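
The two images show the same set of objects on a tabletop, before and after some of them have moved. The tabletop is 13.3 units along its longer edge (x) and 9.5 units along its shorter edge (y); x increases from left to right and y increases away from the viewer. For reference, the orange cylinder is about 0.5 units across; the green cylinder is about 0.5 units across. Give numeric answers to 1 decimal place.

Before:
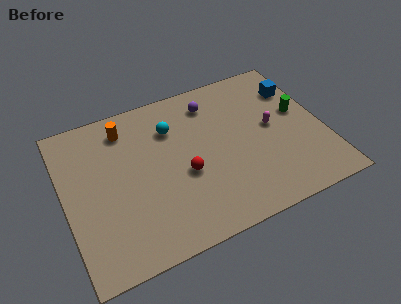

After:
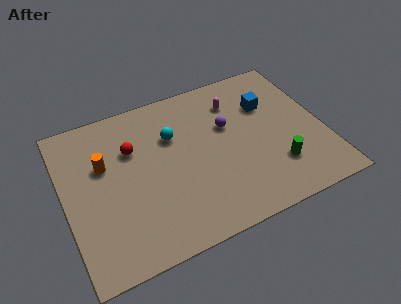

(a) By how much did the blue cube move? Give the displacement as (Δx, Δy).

(-1.6, -0.5)

From the two frames, the blue cube sits at roughly (12.3, 7.0) before and (10.7, 6.5) after.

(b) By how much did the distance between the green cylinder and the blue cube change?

+2.4

They were about 1.6 units apart before and 4.0 after — 2.4 units further apart.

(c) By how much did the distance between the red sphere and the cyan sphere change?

-0.9

Before: roughly 3.0 units apart; after: 2.1. That's 0.9 units closer together.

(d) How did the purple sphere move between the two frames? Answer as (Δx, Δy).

(0.6, -1.8)

From the two frames, the purple sphere sits at roughly (7.9, 7.7) before and (8.5, 5.9) after.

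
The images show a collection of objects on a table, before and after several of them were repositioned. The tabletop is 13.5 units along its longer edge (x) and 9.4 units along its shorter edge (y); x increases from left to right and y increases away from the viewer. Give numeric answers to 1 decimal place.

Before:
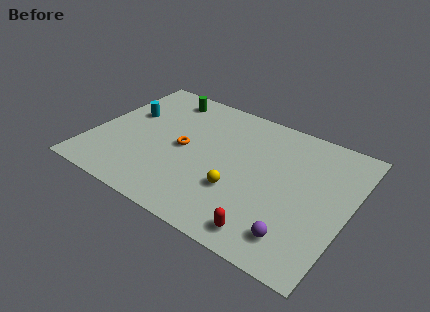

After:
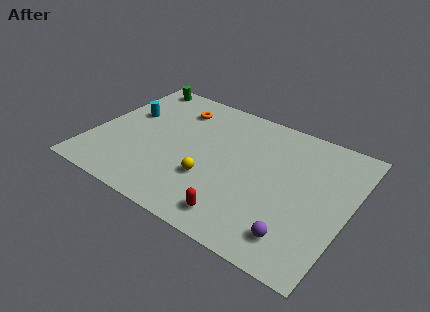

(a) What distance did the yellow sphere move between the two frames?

1.5

The yellow sphere was near (8.0, 3.1) before and (6.5, 3.1) after, so it travelled √(1.5² + 0.0²) ≈ 1.5 units.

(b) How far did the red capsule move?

1.6

The red capsule was near (9.9, 1.2) before and (8.3, 1.4) after, so it travelled √(1.6² + 0.2²) ≈ 1.6 units.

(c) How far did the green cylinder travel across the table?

1.8

The green cylinder was near (3.1, 8.0) before and (1.4, 8.5) after, so it travelled √(1.7² + 0.5²) ≈ 1.8 units.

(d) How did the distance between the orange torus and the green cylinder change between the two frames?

-1.1

They were about 3.8 units apart before and 2.7 after — 1.1 units closer together.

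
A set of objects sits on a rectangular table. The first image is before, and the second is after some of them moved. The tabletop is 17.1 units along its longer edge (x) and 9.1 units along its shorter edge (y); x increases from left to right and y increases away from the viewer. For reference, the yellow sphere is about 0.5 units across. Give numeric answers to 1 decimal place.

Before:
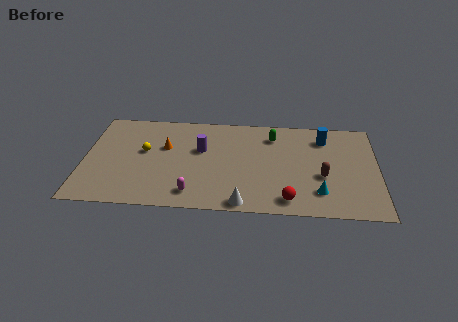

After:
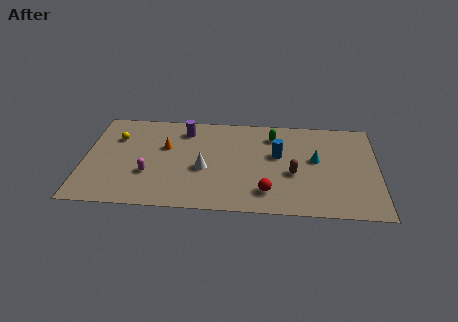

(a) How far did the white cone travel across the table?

3.8

The white cone was near (9.3, 0.8) before and (7.0, 3.8) after, so it travelled √(2.3² + 3.0²) ≈ 3.8 units.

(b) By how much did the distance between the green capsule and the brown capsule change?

-0.9

Before: roughly 4.6 units apart; after: 3.7. That's 0.9 units closer together.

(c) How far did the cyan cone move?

3.0

The cyan cone was near (13.7, 2.1) before and (13.5, 5.1) after, so it travelled √(0.2² + 3.0²) ≈ 3.0 units.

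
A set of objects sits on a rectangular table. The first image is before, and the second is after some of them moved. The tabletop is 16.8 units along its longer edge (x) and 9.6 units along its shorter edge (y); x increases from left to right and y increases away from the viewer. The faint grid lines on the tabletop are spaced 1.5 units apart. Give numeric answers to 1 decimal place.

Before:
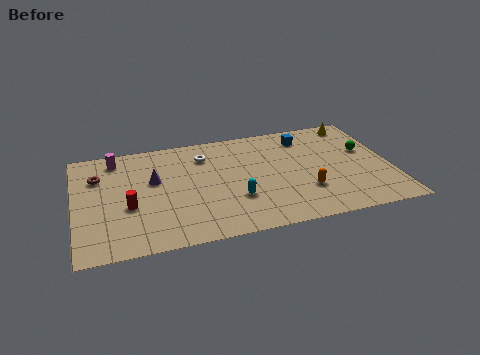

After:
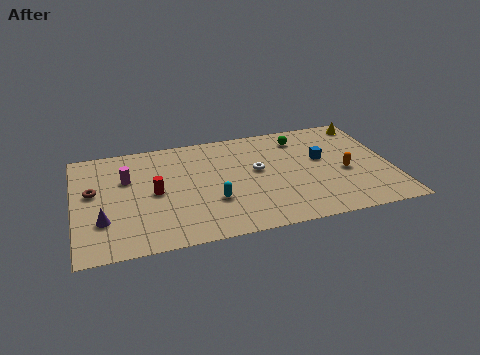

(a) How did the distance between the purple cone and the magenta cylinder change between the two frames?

+0.6

Before: roughly 3.1 units apart; after: 3.7. That's 0.6 units further apart.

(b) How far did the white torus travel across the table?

3.4

From (7.0, 7.4) to (9.7, 5.4), the white torus covered √(2.7² + 2.0²) ≈ 3.4 units.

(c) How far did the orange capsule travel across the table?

2.5

The orange capsule moved from about (12.1, 2.9) to (14.3, 4.1), a distance of √(2.2² + 1.2²) ≈ 2.5.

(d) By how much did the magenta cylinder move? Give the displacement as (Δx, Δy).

(0.5, -1.9)

The magenta cylinder was at about (2.3, 8.2) and moved to about (2.8, 6.3).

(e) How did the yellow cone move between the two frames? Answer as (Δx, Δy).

(0.6, -0.1)

The yellow cone started near (15.3, 8.5) and ended near (15.9, 8.4).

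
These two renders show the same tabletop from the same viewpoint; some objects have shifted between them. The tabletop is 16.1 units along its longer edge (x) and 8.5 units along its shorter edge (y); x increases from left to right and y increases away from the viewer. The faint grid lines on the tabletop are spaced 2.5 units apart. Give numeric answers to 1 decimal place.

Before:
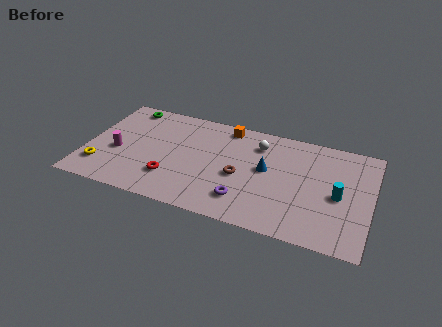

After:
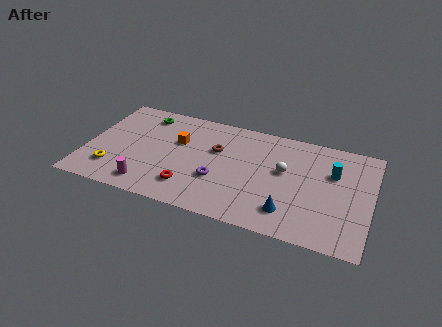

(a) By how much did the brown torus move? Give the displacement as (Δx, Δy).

(-1.5, 1.7)

The brown torus was at about (8.8, 3.7) and moved to about (7.3, 5.4).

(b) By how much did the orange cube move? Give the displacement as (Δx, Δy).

(-2.6, -2.1)

From the two frames, the orange cube sits at roughly (7.7, 7.5) before and (5.1, 5.4) after.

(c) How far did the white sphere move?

2.3

The white sphere moved from about (9.6, 6.6) to (11.2, 4.9), a distance of √(1.6² + 1.7²) ≈ 2.3.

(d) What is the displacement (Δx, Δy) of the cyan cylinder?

(-0.4, 1.7)

The cyan cylinder was at about (14.3, 3.9) and moved to about (13.9, 5.6).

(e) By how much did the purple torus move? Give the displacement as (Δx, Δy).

(-1.6, 1.1)

From the two frames, the purple torus sits at roughly (9.2, 1.9) before and (7.6, 3.0) after.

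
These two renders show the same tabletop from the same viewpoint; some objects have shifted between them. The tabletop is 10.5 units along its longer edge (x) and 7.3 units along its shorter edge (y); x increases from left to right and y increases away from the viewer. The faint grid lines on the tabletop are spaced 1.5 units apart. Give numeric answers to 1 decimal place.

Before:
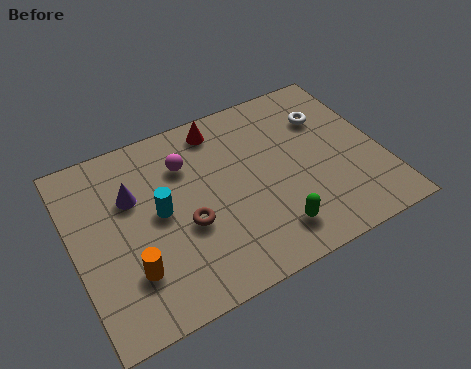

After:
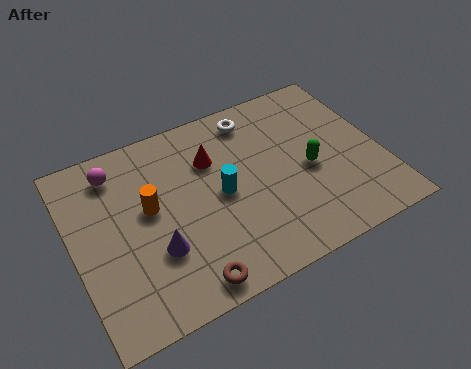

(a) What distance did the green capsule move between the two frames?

2.5

The green capsule moved from about (6.4, 1.4) to (8.0, 3.3), a distance of √(1.6² + 1.9²) ≈ 2.5.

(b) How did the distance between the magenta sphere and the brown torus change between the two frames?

+3.1

Before: roughly 2.4 units apart; after: 5.5. That's 3.1 units further apart.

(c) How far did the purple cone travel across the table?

2.5

From (2.1, 4.8) to (2.6, 2.4), the purple cone covered √(0.5² + 2.4²) ≈ 2.5 units.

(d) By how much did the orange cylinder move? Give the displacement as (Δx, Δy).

(0.9, 2.1)

The orange cylinder started near (1.7, 2.0) and ended near (2.6, 4.1).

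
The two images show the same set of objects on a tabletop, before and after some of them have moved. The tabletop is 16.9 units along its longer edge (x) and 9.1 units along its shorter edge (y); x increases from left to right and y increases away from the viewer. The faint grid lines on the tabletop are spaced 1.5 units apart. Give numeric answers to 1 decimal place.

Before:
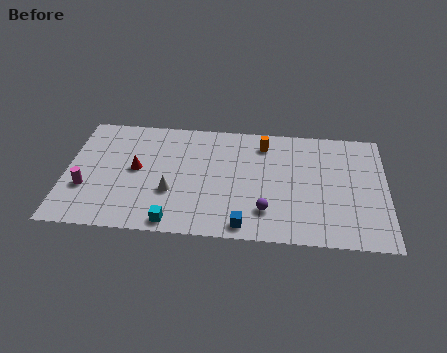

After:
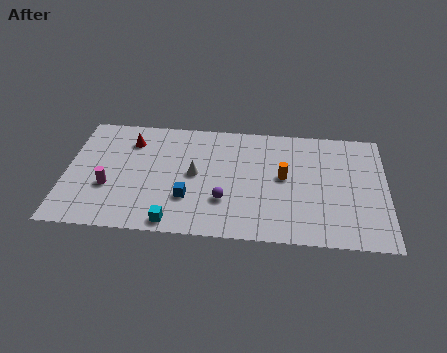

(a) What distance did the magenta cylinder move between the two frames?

1.2

The magenta cylinder was near (1.1, 3.1) before and (2.3, 3.3) after, so it travelled √(1.2² + 0.2²) ≈ 1.2 units.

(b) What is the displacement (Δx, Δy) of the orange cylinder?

(1.1, -2.5)

The orange cylinder was at about (10.4, 7.4) and moved to about (11.5, 4.9).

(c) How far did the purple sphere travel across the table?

2.3

The purple sphere was near (10.6, 2.2) before and (8.4, 2.8) after, so it travelled √(2.2² + 0.6²) ≈ 2.3 units.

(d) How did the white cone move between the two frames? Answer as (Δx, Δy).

(1.2, 1.5)

The white cone started near (5.6, 3.2) and ended near (6.8, 4.7).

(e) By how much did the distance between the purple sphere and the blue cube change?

+0.3

They were about 1.6 units apart before and 1.9 after — 0.3 units further apart.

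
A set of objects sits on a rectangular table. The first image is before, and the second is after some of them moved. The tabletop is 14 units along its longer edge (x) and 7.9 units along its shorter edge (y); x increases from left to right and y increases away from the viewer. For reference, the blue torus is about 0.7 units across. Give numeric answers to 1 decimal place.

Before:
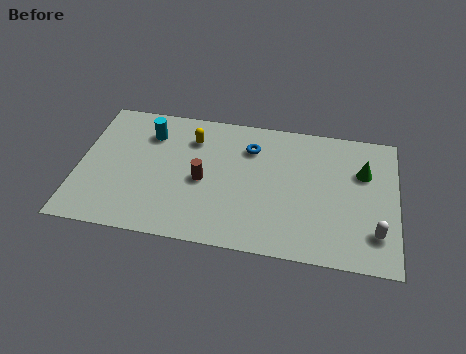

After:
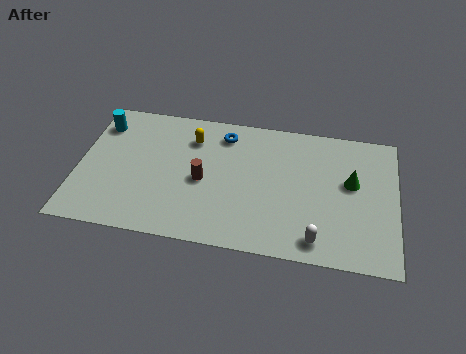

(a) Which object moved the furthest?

the white capsule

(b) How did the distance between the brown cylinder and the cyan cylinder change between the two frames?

+1.9

Before: roughly 3.5 units apart; after: 5.4. That's 1.9 units further apart.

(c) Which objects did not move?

the brown cylinder and the yellow capsule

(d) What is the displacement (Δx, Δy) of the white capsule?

(-2.5, -0.8)

The white capsule started near (13.1, 1.9) and ended near (10.6, 1.1).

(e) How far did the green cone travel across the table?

0.9

The green cone was near (12.5, 5.3) before and (12.0, 4.6) after, so it travelled √(0.5² + 0.7²) ≈ 0.9 units.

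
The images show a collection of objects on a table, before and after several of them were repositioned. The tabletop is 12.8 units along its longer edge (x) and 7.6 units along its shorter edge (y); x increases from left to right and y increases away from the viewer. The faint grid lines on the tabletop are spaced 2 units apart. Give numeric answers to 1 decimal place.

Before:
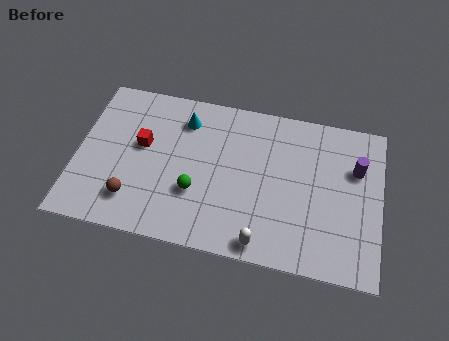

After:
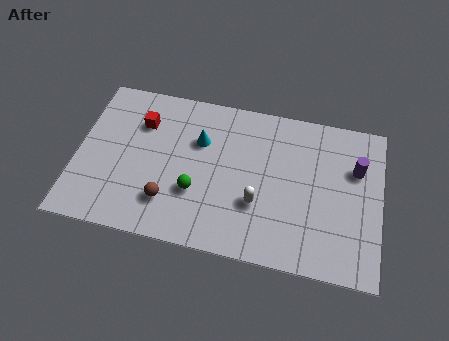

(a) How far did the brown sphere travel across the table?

1.5

From (2.5, 1.7) to (4.0, 1.9), the brown sphere covered √(1.5² + 0.2²) ≈ 1.5 units.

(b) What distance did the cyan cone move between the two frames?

1.1

From (4.4, 6.0) to (5.1, 5.1), the cyan cone covered √(0.7² + 0.9²) ≈ 1.1 units.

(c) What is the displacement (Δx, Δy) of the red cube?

(-0.1, 1.1)

The red cube was at about (2.7, 4.4) and moved to about (2.6, 5.5).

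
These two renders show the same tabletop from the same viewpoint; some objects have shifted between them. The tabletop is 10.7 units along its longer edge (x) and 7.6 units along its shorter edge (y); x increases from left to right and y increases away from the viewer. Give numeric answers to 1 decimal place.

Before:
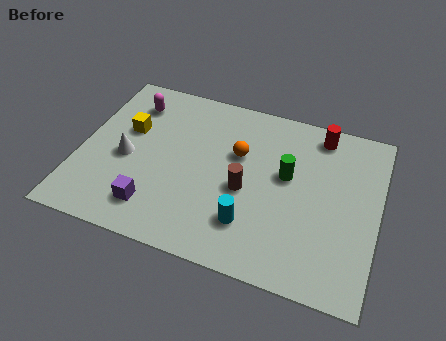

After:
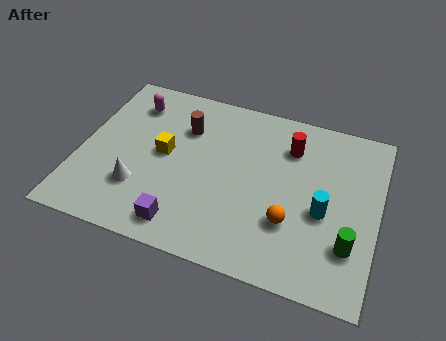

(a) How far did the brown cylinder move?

3.2

The brown cylinder was near (6.0, 3.3) before and (3.6, 5.4) after, so it travelled √(2.4² + 2.1²) ≈ 3.2 units.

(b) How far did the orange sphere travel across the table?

3.2

The orange sphere moved from about (5.6, 4.8) to (7.7, 2.4), a distance of √(2.1² + 2.4²) ≈ 3.2.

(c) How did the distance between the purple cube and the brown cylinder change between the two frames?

+0.7

They were about 3.6 units apart before and 4.3 after — 0.7 units further apart.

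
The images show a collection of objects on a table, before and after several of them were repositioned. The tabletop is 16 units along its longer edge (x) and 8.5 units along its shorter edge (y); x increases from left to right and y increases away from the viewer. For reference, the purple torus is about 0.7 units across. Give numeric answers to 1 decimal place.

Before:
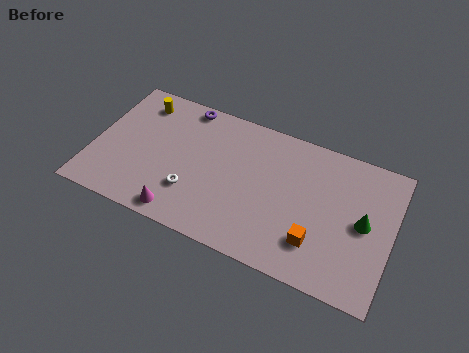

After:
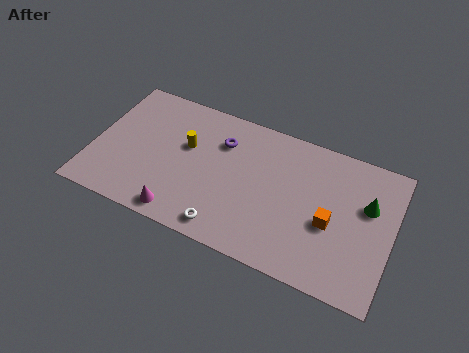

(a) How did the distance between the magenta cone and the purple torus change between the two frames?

-1.3

The distance was about 6.7 in the first image and 5.4 in the second, so they moved 1.3 units closer together.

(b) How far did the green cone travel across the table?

1.1

From (14.5, 4.3) to (14.6, 5.4), the green cone covered √(0.1² + 1.1²) ≈ 1.1 units.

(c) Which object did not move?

the magenta cone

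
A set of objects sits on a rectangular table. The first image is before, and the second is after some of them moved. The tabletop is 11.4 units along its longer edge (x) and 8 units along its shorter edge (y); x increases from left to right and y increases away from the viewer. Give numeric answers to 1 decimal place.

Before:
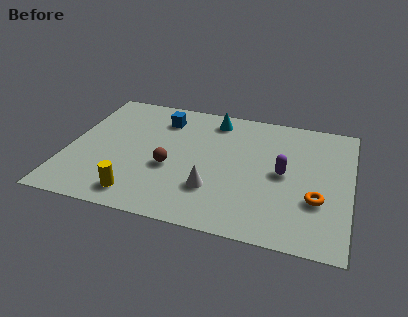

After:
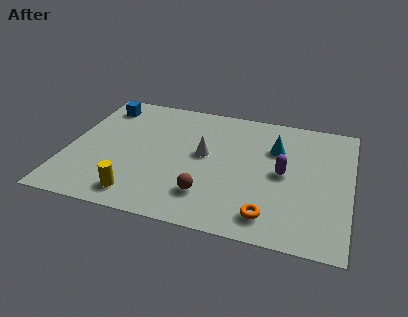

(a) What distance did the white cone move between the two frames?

2.2

The white cone moved from about (6.0, 2.3) to (5.5, 4.4), a distance of √(0.5² + 2.1²) ≈ 2.2.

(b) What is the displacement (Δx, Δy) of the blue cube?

(-2.5, 0.3)

From the two frames, the blue cube sits at roughly (3.6, 6.3) before and (1.1, 6.6) after.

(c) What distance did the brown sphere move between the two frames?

2.1

From (4.2, 3.2) to (5.8, 1.9), the brown sphere covered √(1.6² + 1.3²) ≈ 2.1 units.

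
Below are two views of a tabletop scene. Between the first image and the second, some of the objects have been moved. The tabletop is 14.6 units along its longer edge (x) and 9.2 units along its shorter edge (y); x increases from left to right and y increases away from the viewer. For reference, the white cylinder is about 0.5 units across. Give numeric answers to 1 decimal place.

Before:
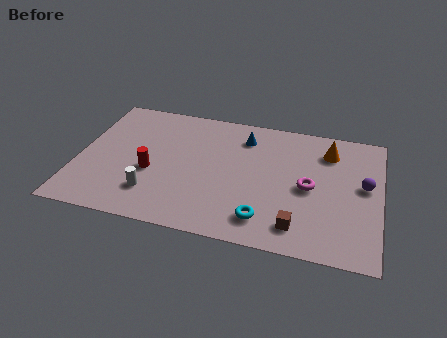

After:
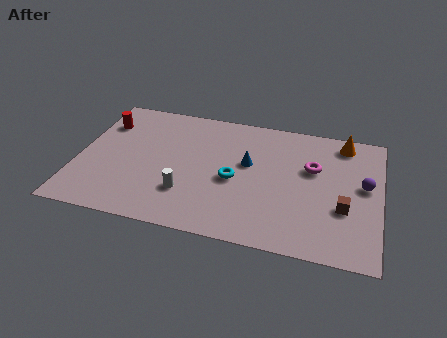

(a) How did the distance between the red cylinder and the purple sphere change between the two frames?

+2.6

The distance was about 10.3 in the first image and 12.9 in the second, so they moved 2.6 units further apart.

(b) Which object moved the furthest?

the red cylinder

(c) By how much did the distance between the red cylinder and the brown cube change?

+4.9

Before: roughly 7.5 units apart; after: 12.4. That's 4.9 units further apart.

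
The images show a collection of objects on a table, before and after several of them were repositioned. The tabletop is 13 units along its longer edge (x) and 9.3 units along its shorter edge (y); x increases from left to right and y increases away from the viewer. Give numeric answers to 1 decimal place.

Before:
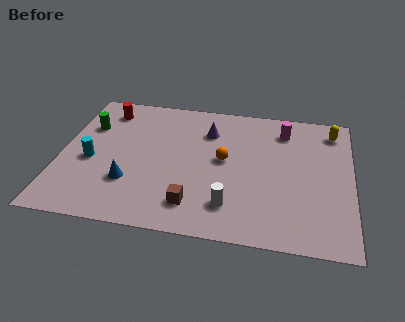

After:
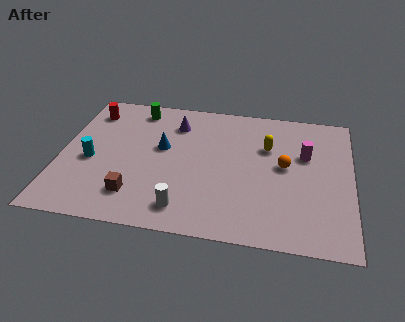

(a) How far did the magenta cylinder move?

1.9

The magenta cylinder was near (9.9, 7.5) before and (10.9, 5.9) after, so it travelled √(1.0² + 1.6²) ≈ 1.9 units.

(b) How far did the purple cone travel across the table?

1.5

The purple cone was near (6.5, 6.9) before and (5.0, 7.2) after, so it travelled √(1.5² + 0.3²) ≈ 1.5 units.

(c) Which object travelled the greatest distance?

the yellow capsule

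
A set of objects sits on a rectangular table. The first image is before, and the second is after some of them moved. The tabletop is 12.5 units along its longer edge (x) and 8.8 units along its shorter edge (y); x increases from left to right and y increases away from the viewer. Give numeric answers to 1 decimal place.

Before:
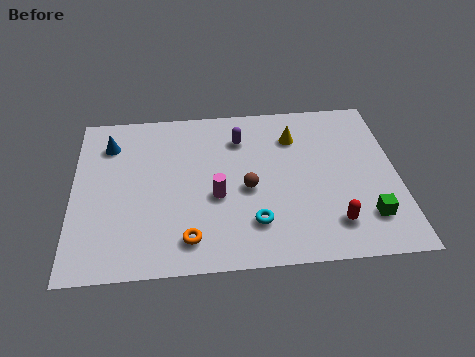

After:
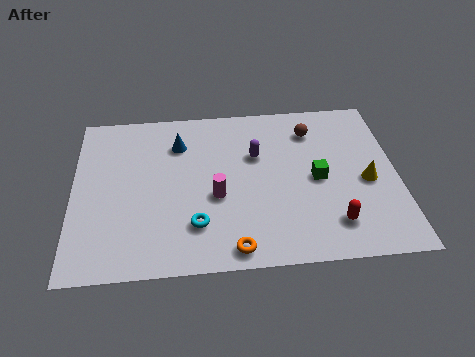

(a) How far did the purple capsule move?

1.2

The purple capsule moved from about (6.5, 6.7) to (7.1, 5.7), a distance of √(0.6² + 1.0²) ≈ 1.2.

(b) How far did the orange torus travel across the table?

1.8

The orange torus moved from about (4.4, 1.5) to (6.1, 0.9), a distance of √(1.7² + 0.6²) ≈ 1.8.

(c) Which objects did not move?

the red capsule and the magenta cylinder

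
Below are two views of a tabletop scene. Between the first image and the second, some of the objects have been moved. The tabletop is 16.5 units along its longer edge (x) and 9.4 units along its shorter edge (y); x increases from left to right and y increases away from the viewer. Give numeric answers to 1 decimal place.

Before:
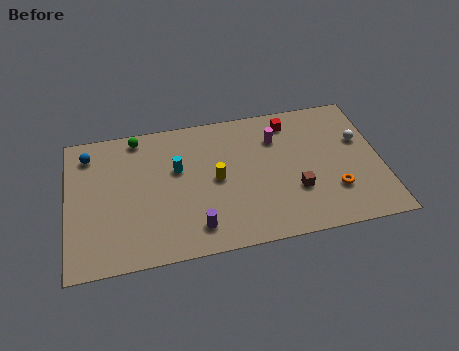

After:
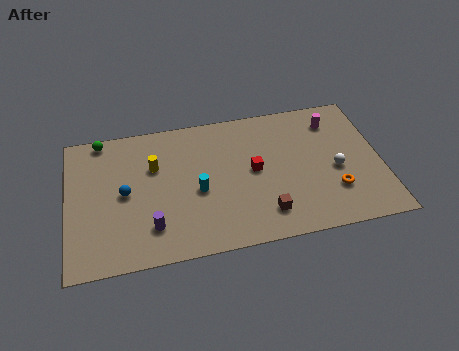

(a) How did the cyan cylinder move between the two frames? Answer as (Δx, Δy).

(1.0, -1.7)

The cyan cylinder was at about (5.8, 5.8) and moved to about (6.8, 4.1).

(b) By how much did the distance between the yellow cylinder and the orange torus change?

+3.5

Before: roughly 6.4 units apart; after: 9.9. That's 3.5 units further apart.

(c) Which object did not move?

the orange torus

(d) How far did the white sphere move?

2.3

From (15.5, 5.9) to (14.1, 4.1), the white sphere covered √(1.4² + 1.8²) ≈ 2.3 units.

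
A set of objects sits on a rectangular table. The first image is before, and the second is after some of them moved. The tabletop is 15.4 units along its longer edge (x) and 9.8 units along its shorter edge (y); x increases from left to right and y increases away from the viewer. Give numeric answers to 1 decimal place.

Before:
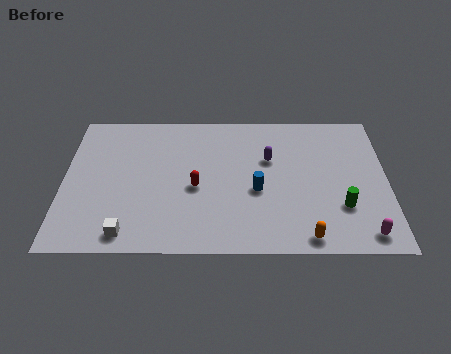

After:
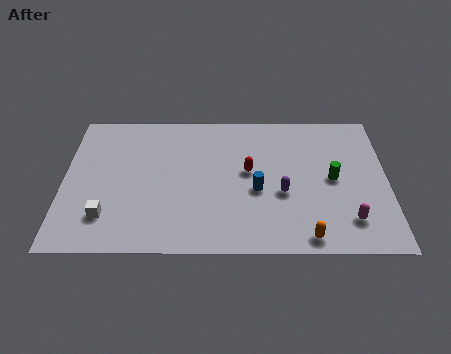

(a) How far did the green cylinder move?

1.9

The green cylinder was near (13.2, 3.0) before and (12.8, 4.9) after, so it travelled √(0.4² + 1.9²) ≈ 1.9 units.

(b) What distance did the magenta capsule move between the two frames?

1.1

The magenta capsule was near (14.2, 1.2) before and (13.5, 2.1) after, so it travelled √(0.7² + 0.9²) ≈ 1.1 units.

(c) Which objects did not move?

the orange capsule and the blue cylinder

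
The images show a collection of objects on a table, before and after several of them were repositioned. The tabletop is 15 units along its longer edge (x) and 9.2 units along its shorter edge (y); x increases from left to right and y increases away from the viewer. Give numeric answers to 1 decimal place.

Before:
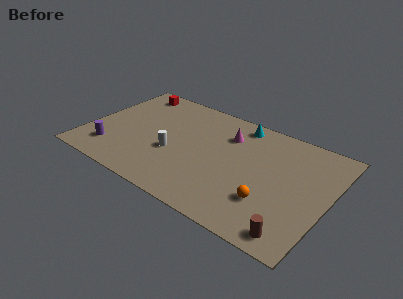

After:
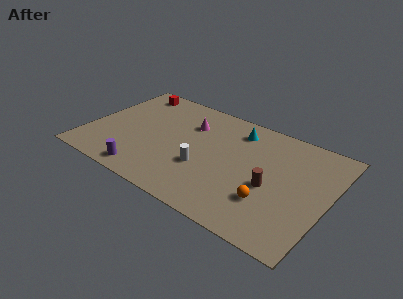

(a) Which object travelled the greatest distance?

the brown cylinder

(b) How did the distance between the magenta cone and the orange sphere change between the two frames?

+1.6

The distance was about 5.3 in the first image and 6.9 in the second, so they moved 1.6 units further apart.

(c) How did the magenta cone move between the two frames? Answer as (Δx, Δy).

(-2.4, -0.2)

From the two frames, the magenta cone sits at roughly (8.4, 6.8) before and (6.0, 6.6) after.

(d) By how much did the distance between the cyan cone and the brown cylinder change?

-3.9

The distance was about 8.4 in the first image and 4.5 in the second, so they moved 3.9 units closer together.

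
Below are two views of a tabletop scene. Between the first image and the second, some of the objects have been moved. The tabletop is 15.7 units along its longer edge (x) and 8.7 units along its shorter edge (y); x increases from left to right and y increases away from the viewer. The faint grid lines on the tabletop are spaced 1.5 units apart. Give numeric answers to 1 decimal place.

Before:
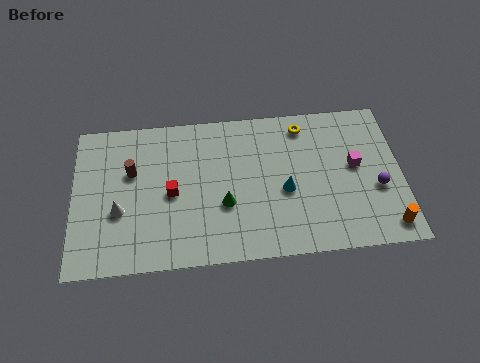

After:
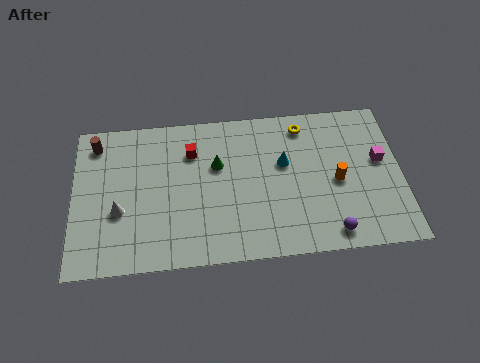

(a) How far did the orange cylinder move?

3.6

The orange cylinder was near (14.9, 1.2) before and (12.6, 4.0) after, so it travelled √(2.3² + 2.8²) ≈ 3.6 units.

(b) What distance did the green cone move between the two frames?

2.3

The green cone moved from about (7.2, 3.2) to (6.9, 5.5), a distance of √(0.3² + 2.3²) ≈ 2.3.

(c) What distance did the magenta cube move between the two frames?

1.2

From (13.5, 4.8) to (14.7, 5.0), the magenta cube covered √(1.2² + 0.2²) ≈ 1.2 units.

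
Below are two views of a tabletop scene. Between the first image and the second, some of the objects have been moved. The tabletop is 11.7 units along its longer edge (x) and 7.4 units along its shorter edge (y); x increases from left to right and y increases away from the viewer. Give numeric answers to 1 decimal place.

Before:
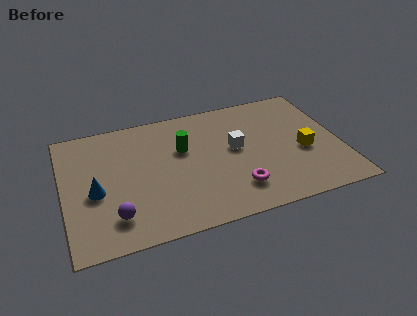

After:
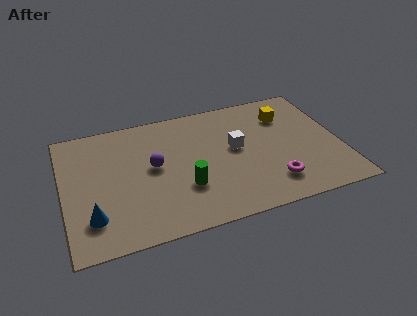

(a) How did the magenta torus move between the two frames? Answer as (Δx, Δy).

(1.5, -0.1)

The magenta torus started near (7.1, 1.7) and ended near (8.6, 1.6).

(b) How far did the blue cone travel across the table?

1.4

The blue cone was near (1.3, 3.2) before and (1.1, 1.8) after, so it travelled √(0.2² + 1.4²) ≈ 1.4 units.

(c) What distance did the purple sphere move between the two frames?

3.0

The purple sphere moved from about (2.0, 1.6) to (3.8, 4.0), a distance of √(1.8² + 2.4²) ≈ 3.0.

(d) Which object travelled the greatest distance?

the purple sphere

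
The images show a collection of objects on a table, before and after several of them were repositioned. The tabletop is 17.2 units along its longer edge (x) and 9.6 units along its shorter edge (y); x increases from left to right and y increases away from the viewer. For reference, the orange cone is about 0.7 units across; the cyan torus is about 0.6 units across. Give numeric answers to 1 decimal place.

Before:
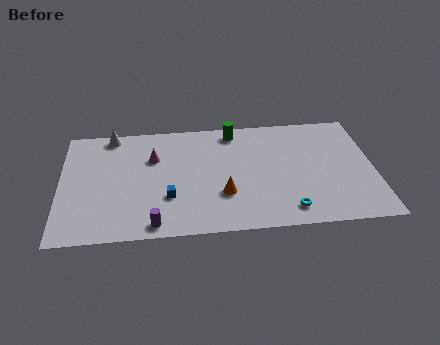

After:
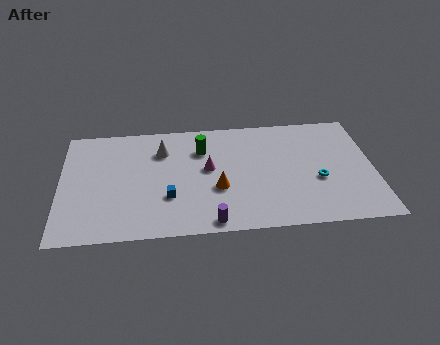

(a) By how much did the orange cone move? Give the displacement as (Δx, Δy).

(-0.3, 0.5)

The orange cone started near (8.9, 3.1) and ended near (8.6, 3.6).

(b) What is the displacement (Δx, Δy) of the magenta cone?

(3.0, -1.2)

The magenta cone was at about (5.1, 6.5) and moved to about (8.1, 5.3).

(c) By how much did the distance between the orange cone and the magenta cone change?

-3.3

They were about 5.1 units apart before and 1.8 after — 3.3 units closer together.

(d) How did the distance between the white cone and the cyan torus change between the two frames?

-2.9

Before: roughly 12.0 units apart; after: 9.1. That's 2.9 units closer together.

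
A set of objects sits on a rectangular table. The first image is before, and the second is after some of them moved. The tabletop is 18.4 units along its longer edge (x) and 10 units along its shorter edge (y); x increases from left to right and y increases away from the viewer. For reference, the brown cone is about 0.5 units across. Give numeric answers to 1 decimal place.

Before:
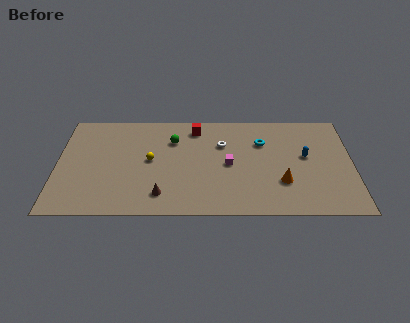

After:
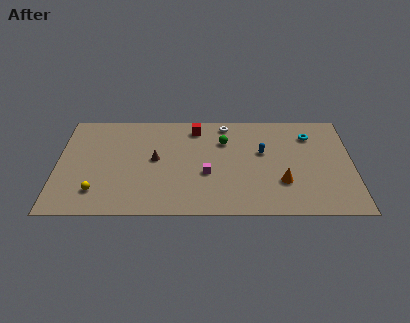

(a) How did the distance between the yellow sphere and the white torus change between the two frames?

+5.6

They were about 4.8 units apart before and 10.4 after — 5.6 units further apart.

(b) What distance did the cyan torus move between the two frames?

3.1

The cyan torus was near (12.8, 7.0) before and (15.8, 7.7) after, so it travelled √(3.0² + 0.7²) ≈ 3.1 units.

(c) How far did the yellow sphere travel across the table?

4.5

From (5.8, 5.2) to (2.5, 2.2), the yellow sphere covered √(3.3² + 3.0²) ≈ 4.5 units.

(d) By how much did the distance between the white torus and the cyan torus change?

+2.9

Before: roughly 2.5 units apart; after: 5.4. That's 2.9 units further apart.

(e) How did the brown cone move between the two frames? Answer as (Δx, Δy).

(-0.4, 3.4)

The brown cone was at about (6.5, 1.9) and moved to about (6.1, 5.3).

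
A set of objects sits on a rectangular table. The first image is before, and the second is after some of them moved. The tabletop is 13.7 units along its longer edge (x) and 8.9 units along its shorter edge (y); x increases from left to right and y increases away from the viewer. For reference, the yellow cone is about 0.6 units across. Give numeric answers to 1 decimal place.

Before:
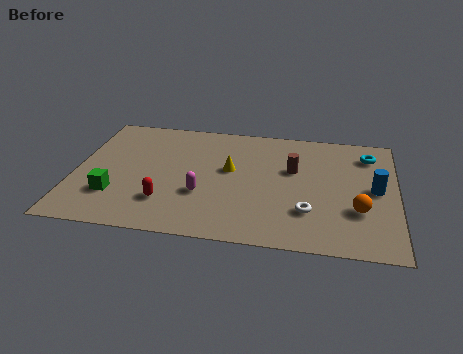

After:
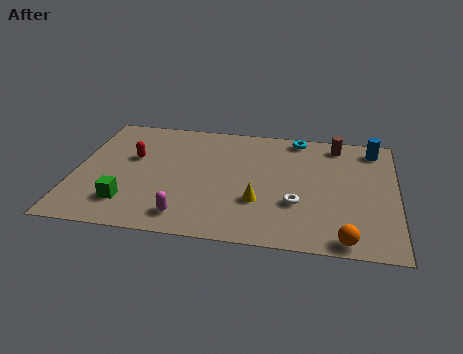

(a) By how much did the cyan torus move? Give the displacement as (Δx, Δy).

(-3.1, 0.9)

The cyan torus started near (12.5, 7.1) and ended near (9.4, 8.0).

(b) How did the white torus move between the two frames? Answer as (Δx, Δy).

(-0.5, 0.5)

The white torus was at about (10.0, 2.5) and moved to about (9.5, 3.0).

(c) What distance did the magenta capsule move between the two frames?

1.8

The magenta capsule moved from about (5.5, 3.1) to (4.9, 1.4), a distance of √(0.6² + 1.7²) ≈ 1.8.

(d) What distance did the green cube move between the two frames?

0.8

The green cube moved from about (1.8, 2.5) to (2.4, 2.0), a distance of √(0.6² + 0.5²) ≈ 0.8.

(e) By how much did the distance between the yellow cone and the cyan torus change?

-0.9

The distance was about 6.2 in the first image and 5.3 in the second, so they moved 0.9 units closer together.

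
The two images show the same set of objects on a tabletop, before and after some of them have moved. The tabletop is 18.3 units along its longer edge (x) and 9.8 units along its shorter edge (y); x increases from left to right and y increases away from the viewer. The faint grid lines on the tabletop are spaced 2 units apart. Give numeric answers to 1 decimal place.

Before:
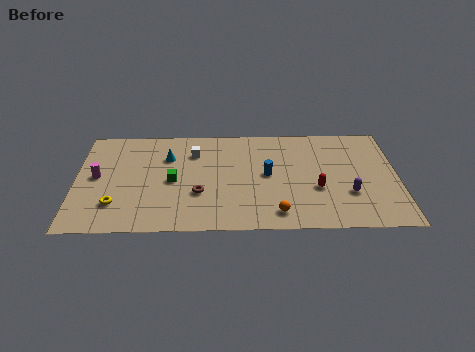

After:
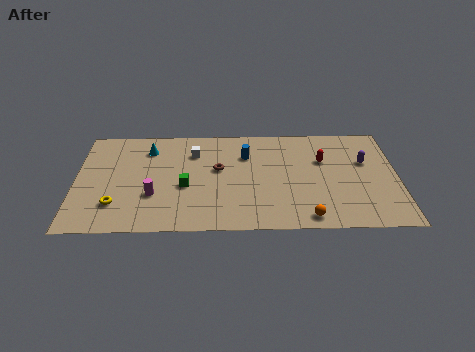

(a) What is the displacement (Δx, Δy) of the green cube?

(0.7, -0.5)

The green cube started near (5.5, 4.6) and ended near (6.2, 4.1).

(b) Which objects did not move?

the white cube and the yellow torus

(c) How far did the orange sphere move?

1.7

The orange sphere was near (11.4, 1.5) before and (13.1, 1.1) after, so it travelled √(1.7² + 0.4²) ≈ 1.7 units.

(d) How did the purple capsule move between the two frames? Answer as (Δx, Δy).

(1.0, 3.0)

The purple capsule started near (15.5, 3.2) and ended near (16.5, 6.2).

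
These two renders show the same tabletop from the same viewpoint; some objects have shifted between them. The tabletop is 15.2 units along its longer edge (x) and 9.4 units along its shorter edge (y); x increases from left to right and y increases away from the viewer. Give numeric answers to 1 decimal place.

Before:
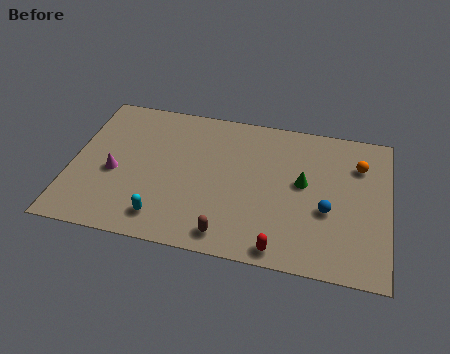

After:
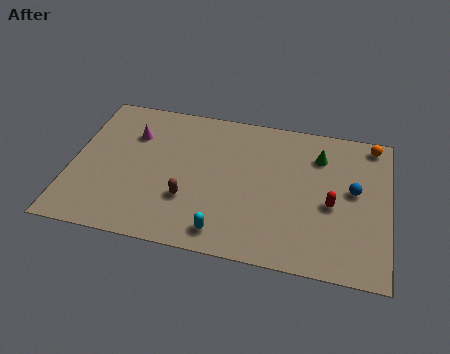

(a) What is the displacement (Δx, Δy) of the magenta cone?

(0.7, 2.7)

The magenta cone started near (2.1, 4.0) and ended near (2.8, 6.7).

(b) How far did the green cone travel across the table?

2.0

The green cone was near (11.1, 5.2) before and (11.8, 7.1) after, so it travelled √(0.7² + 1.9²) ≈ 2.0 units.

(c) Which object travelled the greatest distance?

the red capsule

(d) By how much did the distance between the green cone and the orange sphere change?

-0.3

The distance was about 3.1 in the first image and 2.8 in the second, so they moved 0.3 units closer together.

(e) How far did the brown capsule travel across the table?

2.7

The brown capsule was near (7.7, 1.2) before and (5.7, 3.0) after, so it travelled √(2.0² + 1.8²) ≈ 2.7 units.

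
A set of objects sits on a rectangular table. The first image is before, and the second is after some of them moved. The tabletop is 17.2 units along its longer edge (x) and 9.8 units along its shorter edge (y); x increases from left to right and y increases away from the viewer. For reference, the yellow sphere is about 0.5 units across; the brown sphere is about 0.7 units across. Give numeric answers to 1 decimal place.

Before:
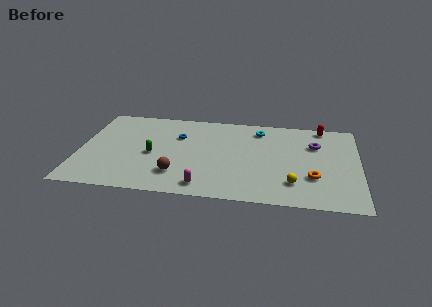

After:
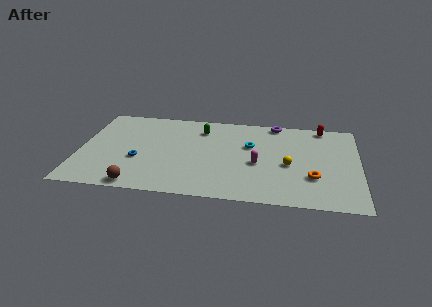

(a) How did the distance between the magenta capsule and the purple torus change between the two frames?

-3.8

Before: roughly 8.7 units apart; after: 4.9. That's 3.8 units closer together.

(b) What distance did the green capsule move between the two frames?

4.4

The green capsule moved from about (4.5, 4.4) to (7.4, 7.7), a distance of √(2.9² + 3.3²) ≈ 4.4.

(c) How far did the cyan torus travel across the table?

2.0

The cyan torus moved from about (11.0, 8.1) to (10.5, 6.2), a distance of √(0.5² + 1.9²) ≈ 2.0.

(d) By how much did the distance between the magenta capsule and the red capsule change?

-4.3

They were about 10.4 units apart before and 6.1 after — 4.3 units closer together.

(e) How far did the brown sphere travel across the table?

2.7

The brown sphere moved from about (6.1, 2.4) to (3.8, 0.9), a distance of √(2.3² + 1.5²) ≈ 2.7.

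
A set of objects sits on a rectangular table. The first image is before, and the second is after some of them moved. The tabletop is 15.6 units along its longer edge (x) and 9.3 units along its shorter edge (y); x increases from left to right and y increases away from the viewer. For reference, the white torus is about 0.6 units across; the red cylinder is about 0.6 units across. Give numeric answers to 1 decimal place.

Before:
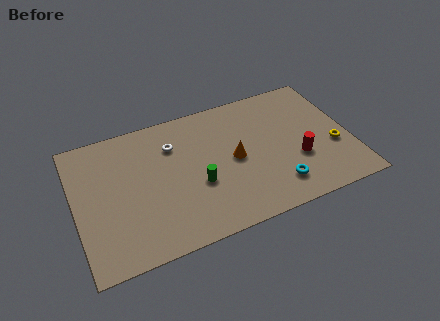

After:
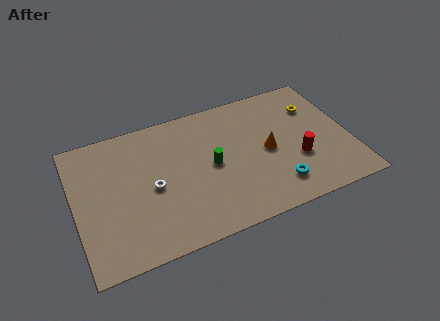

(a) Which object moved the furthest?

the yellow torus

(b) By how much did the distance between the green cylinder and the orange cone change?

+0.8

They were about 2.4 units apart before and 3.2 after — 0.8 units further apart.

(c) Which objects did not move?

the red cylinder and the cyan torus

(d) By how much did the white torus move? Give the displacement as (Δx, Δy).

(-1.4, -2.5)

The white torus started near (5.7, 6.8) and ended near (4.3, 4.3).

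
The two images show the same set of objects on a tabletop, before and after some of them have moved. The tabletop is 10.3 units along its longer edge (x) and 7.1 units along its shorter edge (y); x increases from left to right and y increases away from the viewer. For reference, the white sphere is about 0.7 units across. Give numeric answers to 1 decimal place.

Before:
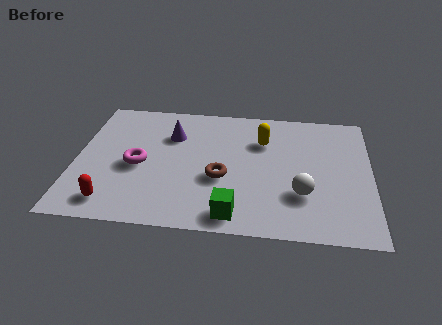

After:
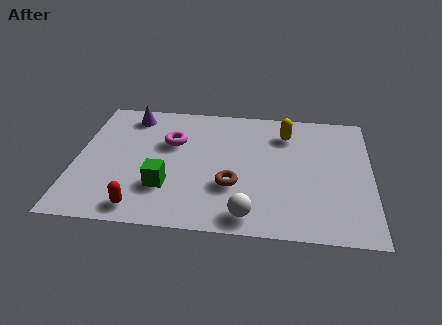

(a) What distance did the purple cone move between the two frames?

1.8

From (3.3, 5.0) to (1.8, 6.0), the purple cone covered √(1.5² + 1.0²) ≈ 1.8 units.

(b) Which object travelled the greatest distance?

the green cube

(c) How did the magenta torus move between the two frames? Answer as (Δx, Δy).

(1.1, 1.4)

The magenta torus started near (2.2, 3.2) and ended near (3.3, 4.6).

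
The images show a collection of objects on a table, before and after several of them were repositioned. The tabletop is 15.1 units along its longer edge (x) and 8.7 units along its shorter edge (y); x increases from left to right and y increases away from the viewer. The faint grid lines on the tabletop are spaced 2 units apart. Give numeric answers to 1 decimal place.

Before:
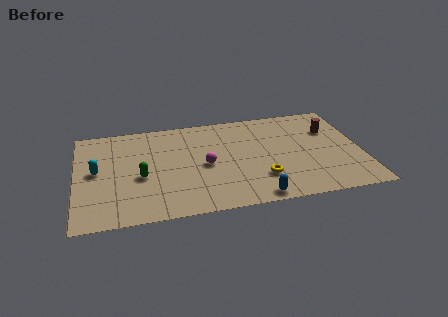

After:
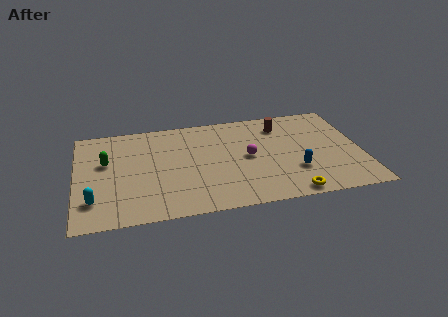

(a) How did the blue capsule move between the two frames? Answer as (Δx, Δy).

(2.2, 1.9)

The blue capsule started near (9.3, 0.8) and ended near (11.5, 2.7).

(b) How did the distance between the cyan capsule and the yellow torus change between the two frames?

+1.4

Before: roughly 8.9 units apart; after: 10.3. That's 1.4 units further apart.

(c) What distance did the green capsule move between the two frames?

2.4

The green capsule was near (3.4, 3.7) before and (1.6, 5.3) after, so it travelled √(1.8² + 1.6²) ≈ 2.4 units.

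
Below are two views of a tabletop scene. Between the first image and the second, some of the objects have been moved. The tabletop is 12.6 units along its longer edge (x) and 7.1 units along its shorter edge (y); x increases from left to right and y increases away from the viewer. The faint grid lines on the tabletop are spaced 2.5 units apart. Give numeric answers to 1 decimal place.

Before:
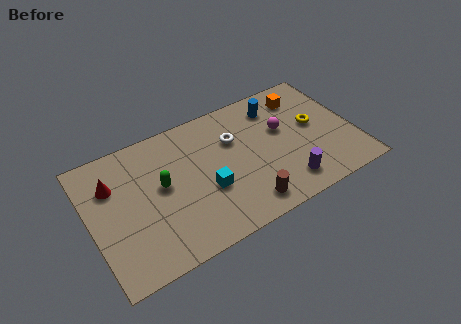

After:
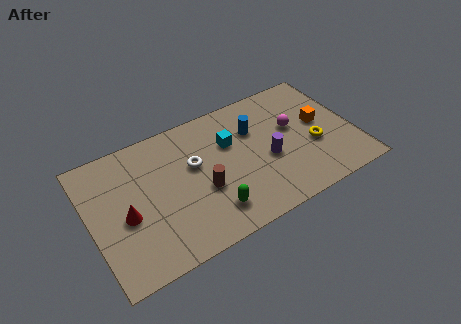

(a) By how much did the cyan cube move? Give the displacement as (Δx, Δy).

(1.4, 2.0)

The cyan cube was at about (5.4, 2.7) and moved to about (6.8, 4.7).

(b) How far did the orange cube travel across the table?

1.9

The orange cube was near (10.5, 5.7) before and (11.1, 3.9) after, so it travelled √(0.6² + 1.8²) ≈ 1.9 units.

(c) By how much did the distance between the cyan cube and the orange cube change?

-1.5

They were about 5.9 units apart before and 4.4 after — 1.5 units closer together.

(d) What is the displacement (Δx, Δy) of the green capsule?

(2.0, -2.4)

From the two frames, the green capsule sits at roughly (3.4, 3.9) before and (5.4, 1.5) after.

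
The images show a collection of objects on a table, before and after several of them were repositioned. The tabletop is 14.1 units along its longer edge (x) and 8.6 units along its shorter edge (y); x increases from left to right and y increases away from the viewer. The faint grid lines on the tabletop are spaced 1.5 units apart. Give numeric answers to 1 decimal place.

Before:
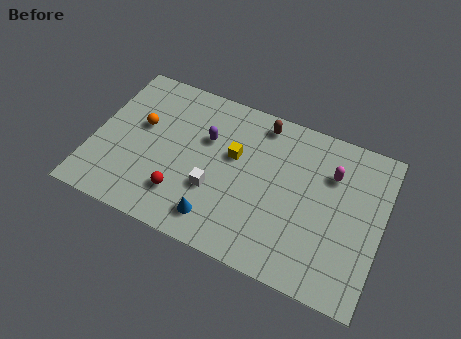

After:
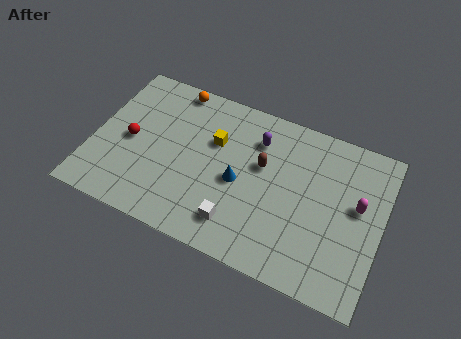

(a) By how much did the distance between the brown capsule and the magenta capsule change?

+0.8

The distance was about 3.9 in the first image and 4.7 in the second, so they moved 0.8 units further apart.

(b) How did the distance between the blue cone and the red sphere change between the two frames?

+3.5

Before: roughly 1.9 units apart; after: 5.4. That's 3.5 units further apart.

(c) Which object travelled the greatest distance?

the red sphere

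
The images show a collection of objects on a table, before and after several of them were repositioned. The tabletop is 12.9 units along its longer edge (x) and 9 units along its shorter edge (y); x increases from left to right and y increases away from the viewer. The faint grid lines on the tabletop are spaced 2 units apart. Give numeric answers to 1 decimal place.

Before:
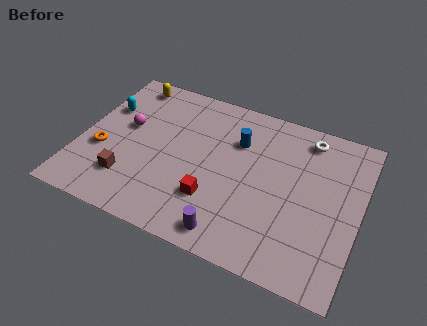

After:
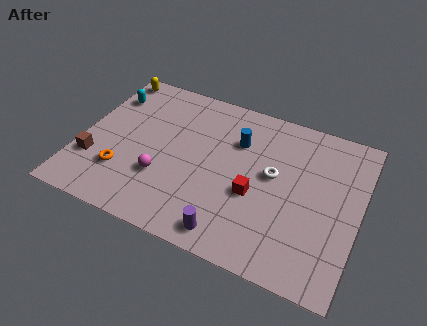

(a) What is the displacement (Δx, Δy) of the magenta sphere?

(2.0, -2.3)

The magenta sphere started near (2.0, 5.2) and ended near (4.0, 2.9).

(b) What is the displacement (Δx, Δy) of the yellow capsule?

(-0.9, 0.2)

The yellow capsule started near (1.7, 7.9) and ended near (0.8, 8.1).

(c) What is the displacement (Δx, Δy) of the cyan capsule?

(0.0, 0.8)

The cyan capsule was at about (0.9, 6.0) and moved to about (0.9, 6.8).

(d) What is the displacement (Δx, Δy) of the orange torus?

(1.1, -0.9)

The orange torus started near (1.1, 3.4) and ended near (2.2, 2.5).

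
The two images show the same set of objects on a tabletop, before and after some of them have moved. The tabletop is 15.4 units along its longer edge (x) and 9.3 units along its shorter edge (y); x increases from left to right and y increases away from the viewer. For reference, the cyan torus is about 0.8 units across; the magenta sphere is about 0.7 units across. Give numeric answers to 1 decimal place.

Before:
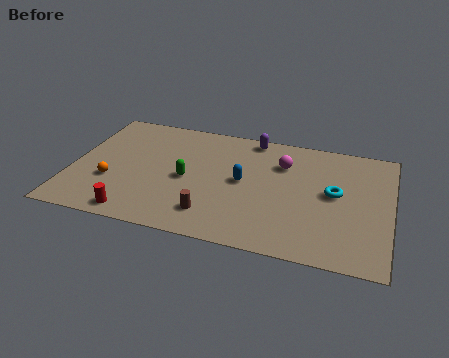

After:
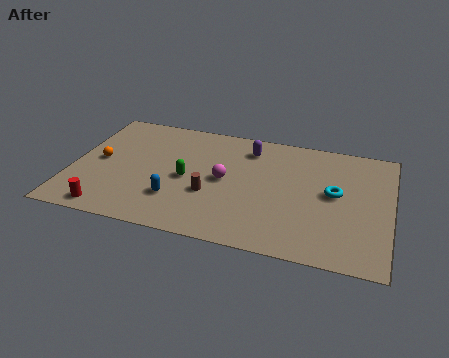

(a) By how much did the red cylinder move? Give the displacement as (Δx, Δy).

(-1.3, 0.0)

From the two frames, the red cylinder sits at roughly (3.4, 1.0) before and (2.1, 1.0) after.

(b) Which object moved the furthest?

the blue capsule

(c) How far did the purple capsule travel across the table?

0.9

The purple capsule was near (8.5, 8.4) before and (8.4, 7.5) after, so it travelled √(0.1² + 0.9²) ≈ 0.9 units.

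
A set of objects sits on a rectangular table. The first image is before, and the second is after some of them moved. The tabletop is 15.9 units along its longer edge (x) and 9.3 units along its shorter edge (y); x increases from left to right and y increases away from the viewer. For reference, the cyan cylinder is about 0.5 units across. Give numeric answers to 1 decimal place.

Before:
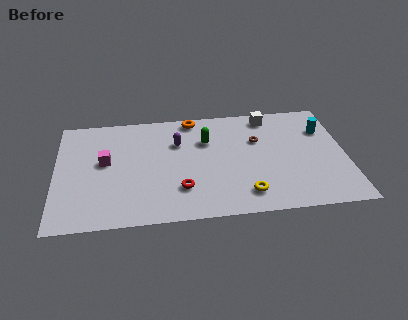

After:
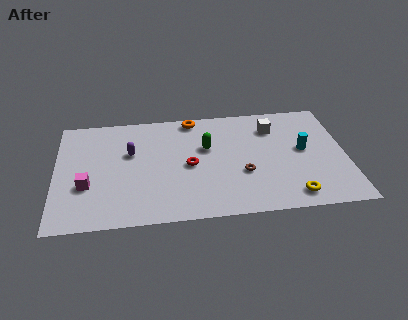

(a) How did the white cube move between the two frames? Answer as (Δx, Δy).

(0.2, -1.0)

The white cube started near (11.8, 8.1) and ended near (12.0, 7.1).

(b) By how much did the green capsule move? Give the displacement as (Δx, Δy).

(0.0, -0.6)

The green capsule started near (8.3, 6.4) and ended near (8.3, 5.8).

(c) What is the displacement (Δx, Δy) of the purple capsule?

(-2.6, -0.6)

From the two frames, the purple capsule sits at roughly (6.7, 6.4) before and (4.1, 5.8) after.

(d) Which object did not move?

the orange torus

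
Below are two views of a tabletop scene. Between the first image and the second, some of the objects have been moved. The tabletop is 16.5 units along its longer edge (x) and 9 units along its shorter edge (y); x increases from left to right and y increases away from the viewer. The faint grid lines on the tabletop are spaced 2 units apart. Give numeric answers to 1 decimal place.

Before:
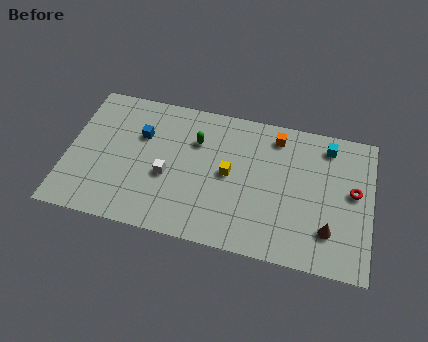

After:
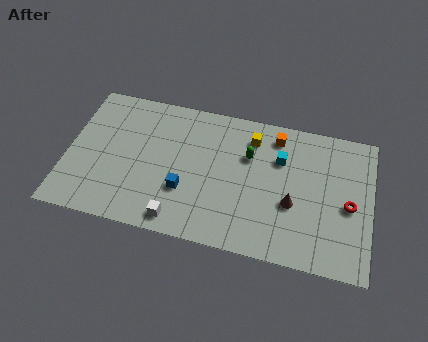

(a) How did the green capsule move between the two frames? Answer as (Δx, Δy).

(2.9, -0.3)

From the two frames, the green capsule sits at roughly (6.9, 6.3) before and (9.8, 6.0) after.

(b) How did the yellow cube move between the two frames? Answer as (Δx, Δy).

(1.1, 2.6)

The yellow cube was at about (8.8, 4.6) and moved to about (9.9, 7.2).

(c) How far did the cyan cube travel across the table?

2.9

The cyan cube moved from about (14.0, 7.6) to (11.5, 6.2), a distance of √(2.5² + 1.4²) ≈ 2.9.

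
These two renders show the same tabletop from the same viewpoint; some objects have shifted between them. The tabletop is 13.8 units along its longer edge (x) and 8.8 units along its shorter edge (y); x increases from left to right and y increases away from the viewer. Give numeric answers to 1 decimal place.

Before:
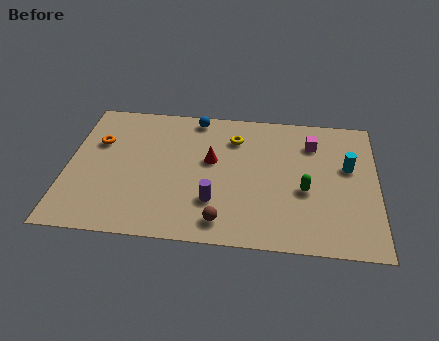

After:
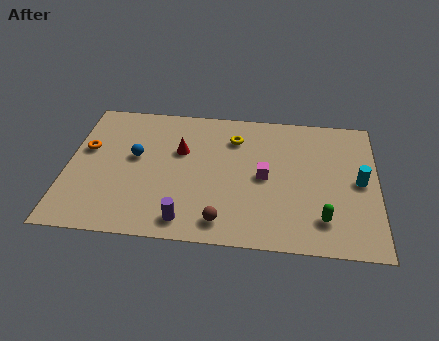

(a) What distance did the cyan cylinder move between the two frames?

1.0

The cyan cylinder was near (12.5, 5.3) before and (13.0, 4.4) after, so it travelled √(0.5² + 0.9²) ≈ 1.0 units.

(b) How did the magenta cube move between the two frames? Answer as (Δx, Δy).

(-2.1, -2.4)

The magenta cube was at about (10.9, 6.7) and moved to about (8.8, 4.3).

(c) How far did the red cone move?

1.5

From (6.4, 5.1) to (5.0, 5.6), the red cone covered √(1.4² + 0.5²) ≈ 1.5 units.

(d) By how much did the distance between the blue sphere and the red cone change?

-0.8

Before: roughly 2.9 units apart; after: 2.1. That's 0.8 units closer together.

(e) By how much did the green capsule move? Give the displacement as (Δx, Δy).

(0.8, -1.7)

The green capsule was at about (10.6, 3.6) and moved to about (11.4, 1.9).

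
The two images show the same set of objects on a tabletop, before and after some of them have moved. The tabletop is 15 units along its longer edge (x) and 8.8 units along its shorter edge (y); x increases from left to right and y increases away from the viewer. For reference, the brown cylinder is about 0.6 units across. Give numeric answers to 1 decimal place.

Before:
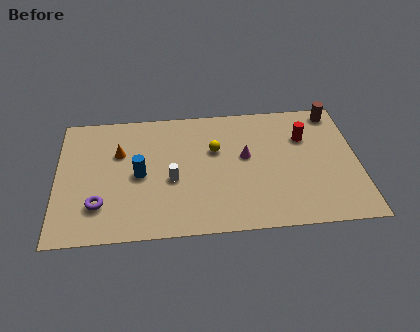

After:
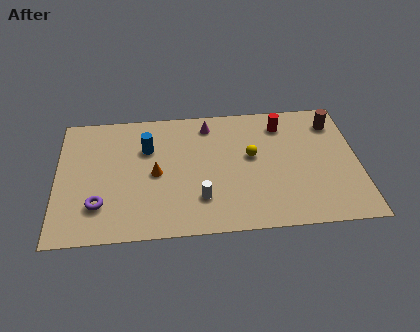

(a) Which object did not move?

the purple torus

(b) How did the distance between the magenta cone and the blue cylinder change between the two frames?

-2.0

The distance was about 5.4 in the first image and 3.4 in the second, so they moved 2.0 units closer together.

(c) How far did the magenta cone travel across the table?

3.0

From (9.4, 5.0) to (7.6, 7.4), the magenta cone covered √(1.8² + 2.4²) ≈ 3.0 units.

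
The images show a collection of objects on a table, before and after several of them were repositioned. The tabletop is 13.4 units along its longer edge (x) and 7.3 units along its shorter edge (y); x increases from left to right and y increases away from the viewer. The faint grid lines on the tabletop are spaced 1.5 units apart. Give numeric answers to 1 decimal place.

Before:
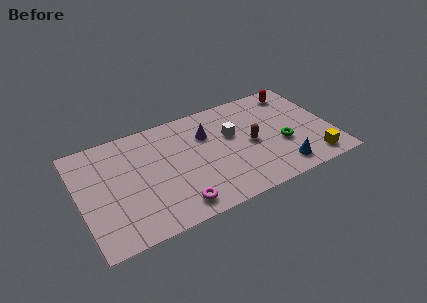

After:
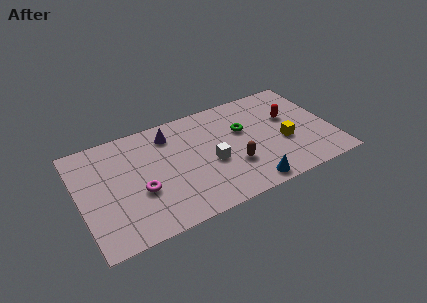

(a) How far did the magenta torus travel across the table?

2.4

From (4.8, 1.1) to (3.1, 2.8), the magenta torus covered √(1.7² + 1.7²) ≈ 2.4 units.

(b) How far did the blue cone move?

1.8

The blue cone was near (10.4, 1.2) before and (8.6, 0.8) after, so it travelled √(1.8² + 0.4²) ≈ 1.8 units.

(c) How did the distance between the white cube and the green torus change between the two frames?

-0.6

Before: roughly 3.0 units apart; after: 2.4. That's 0.6 units closer together.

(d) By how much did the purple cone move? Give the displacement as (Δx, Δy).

(-1.9, 0.8)

From the two frames, the purple cone sits at roughly (6.9, 5.1) before and (5.0, 5.9) after.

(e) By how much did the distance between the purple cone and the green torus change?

-0.4

The distance was about 4.4 in the first image and 4.0 in the second, so they moved 0.4 units closer together.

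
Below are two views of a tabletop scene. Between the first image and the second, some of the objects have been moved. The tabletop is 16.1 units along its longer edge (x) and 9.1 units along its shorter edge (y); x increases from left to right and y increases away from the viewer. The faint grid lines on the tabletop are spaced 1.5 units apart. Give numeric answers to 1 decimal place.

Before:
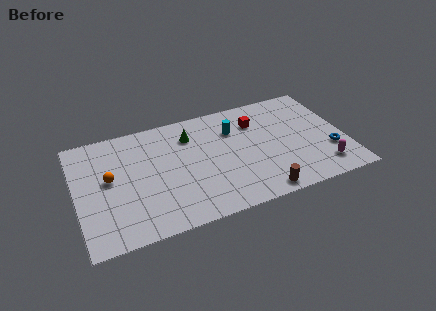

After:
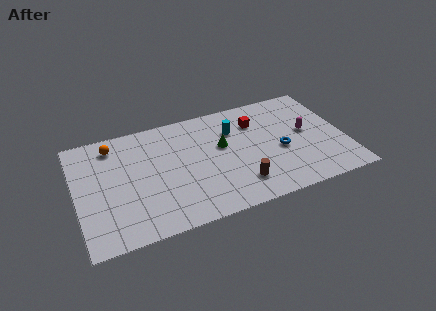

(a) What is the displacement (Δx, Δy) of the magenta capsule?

(-0.6, 3.2)

The magenta capsule was at about (14.5, 1.7) and moved to about (13.9, 4.9).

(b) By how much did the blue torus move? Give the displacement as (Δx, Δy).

(-2.9, 1.0)

The blue torus started near (15.1, 2.9) and ended near (12.2, 3.9).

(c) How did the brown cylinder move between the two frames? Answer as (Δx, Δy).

(-1.1, 1.1)

From the two frames, the brown cylinder sits at roughly (10.6, 0.9) before and (9.5, 2.0) after.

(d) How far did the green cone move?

2.3

The green cone was near (7.0, 6.9) before and (8.8, 5.4) after, so it travelled √(1.8² + 1.5²) ≈ 2.3 units.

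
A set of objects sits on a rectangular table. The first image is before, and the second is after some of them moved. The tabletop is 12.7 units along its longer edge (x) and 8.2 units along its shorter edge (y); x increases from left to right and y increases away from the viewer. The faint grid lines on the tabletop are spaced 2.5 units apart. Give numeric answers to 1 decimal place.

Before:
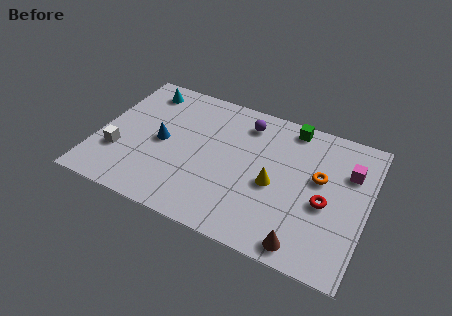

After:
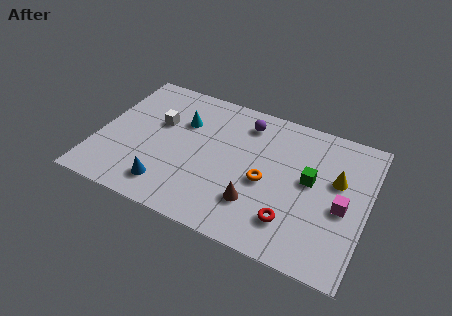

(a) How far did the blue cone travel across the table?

2.6

From (3.0, 4.0) to (3.6, 1.5), the blue cone covered √(0.6² + 2.5²) ≈ 2.6 units.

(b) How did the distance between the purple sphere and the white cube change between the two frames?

-2.6

The distance was about 6.9 in the first image and 4.3 in the second, so they moved 2.6 units closer together.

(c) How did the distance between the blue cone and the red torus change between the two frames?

-2.0

Before: roughly 7.8 units apart; after: 5.8. That's 2.0 units closer together.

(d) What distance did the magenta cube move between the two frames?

2.1

The magenta cube was near (11.7, 5.7) before and (11.6, 3.6) after, so it travelled √(0.1² + 2.1²) ≈ 2.1 units.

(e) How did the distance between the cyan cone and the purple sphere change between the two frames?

-1.9

The distance was about 5.0 in the first image and 3.1 in the second, so they moved 1.9 units closer together.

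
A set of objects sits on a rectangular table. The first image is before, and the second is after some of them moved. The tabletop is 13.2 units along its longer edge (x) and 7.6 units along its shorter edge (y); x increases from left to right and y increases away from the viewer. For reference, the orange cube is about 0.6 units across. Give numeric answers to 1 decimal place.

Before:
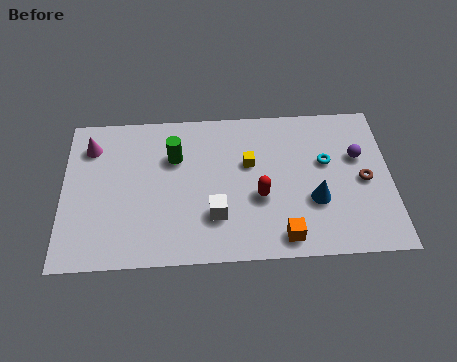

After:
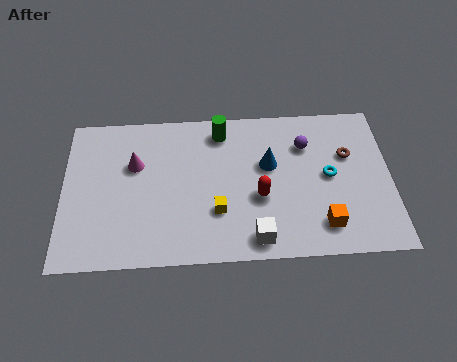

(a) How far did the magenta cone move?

2.1

The magenta cone was near (1.1, 5.9) before and (2.9, 4.9) after, so it travelled √(1.8² + 1.0²) ≈ 2.1 units.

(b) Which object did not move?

the red capsule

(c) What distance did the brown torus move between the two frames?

1.4

From (12.1, 3.6) to (11.5, 4.9), the brown torus covered √(0.6² + 1.3²) ≈ 1.4 units.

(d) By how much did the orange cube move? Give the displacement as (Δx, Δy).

(1.6, 0.5)

The orange cube was at about (8.8, 1.0) and moved to about (10.4, 1.5).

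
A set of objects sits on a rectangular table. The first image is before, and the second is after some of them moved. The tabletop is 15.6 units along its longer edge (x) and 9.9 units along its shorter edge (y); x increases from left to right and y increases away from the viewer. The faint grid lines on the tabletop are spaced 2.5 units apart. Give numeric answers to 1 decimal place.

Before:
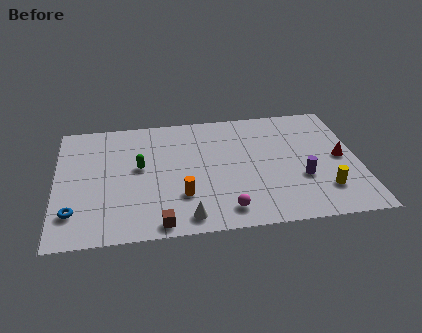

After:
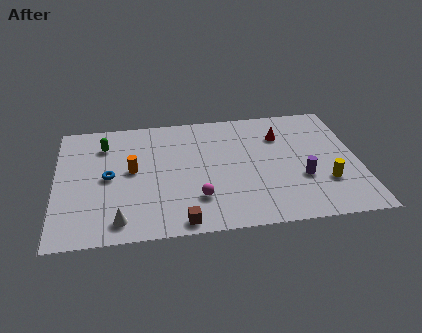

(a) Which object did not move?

the purple cylinder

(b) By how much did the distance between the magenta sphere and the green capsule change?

+1.0

They were about 5.9 units apart before and 6.9 after — 1.0 units further apart.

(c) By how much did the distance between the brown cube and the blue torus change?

+0.9

The distance was about 4.5 in the first image and 5.4 in the second, so they moved 0.9 units further apart.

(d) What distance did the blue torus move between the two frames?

3.2

From (0.9, 2.3) to (2.7, 4.9), the blue torus covered √(1.8² + 2.6²) ≈ 3.2 units.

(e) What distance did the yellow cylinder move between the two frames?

0.6

From (13.7, 2.4) to (13.8, 3.0), the yellow cylinder covered √(0.1² + 0.6²) ≈ 0.6 units.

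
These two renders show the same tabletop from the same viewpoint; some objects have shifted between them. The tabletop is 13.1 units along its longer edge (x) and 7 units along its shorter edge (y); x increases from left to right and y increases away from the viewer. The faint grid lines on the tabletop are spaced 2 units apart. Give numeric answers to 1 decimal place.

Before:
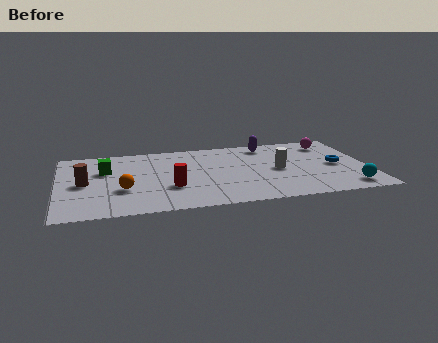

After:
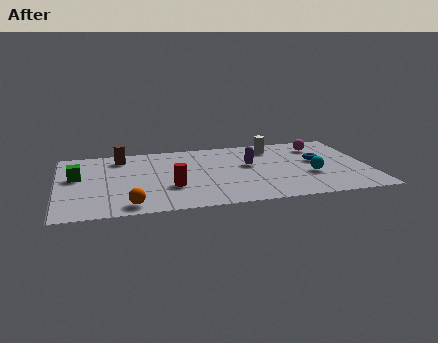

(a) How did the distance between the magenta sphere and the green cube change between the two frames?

+0.7

The distance was about 9.8 in the first image and 10.5 in the second, so they moved 0.7 units further apart.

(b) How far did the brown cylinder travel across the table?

2.9

The brown cylinder moved from about (1.1, 3.4) to (2.7, 5.8), a distance of √(1.6² + 2.4²) ≈ 2.9.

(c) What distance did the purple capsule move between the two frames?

2.1

The purple capsule was near (9.0, 6.0) before and (8.1, 4.1) after, so it travelled √(0.9² + 1.9²) ≈ 2.1 units.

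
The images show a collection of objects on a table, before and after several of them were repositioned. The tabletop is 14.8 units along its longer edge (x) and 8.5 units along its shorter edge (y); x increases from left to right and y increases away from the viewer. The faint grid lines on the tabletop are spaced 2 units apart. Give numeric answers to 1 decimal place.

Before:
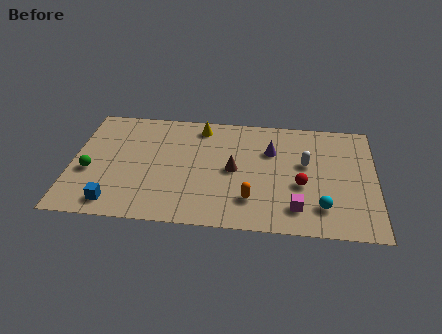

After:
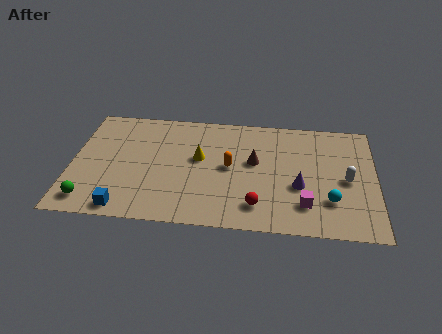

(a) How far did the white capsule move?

2.2

From (11.4, 5.0) to (13.4, 4.0), the white capsule covered √(2.0² + 1.0²) ≈ 2.2 units.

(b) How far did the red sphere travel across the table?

2.7

The red sphere was near (11.2, 3.4) before and (9.1, 1.7) after, so it travelled √(2.1² + 1.7²) ≈ 2.7 units.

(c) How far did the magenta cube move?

0.5

The magenta cube moved from about (11.0, 1.7) to (11.4, 2.0), a distance of √(0.4² + 0.3²) ≈ 0.5.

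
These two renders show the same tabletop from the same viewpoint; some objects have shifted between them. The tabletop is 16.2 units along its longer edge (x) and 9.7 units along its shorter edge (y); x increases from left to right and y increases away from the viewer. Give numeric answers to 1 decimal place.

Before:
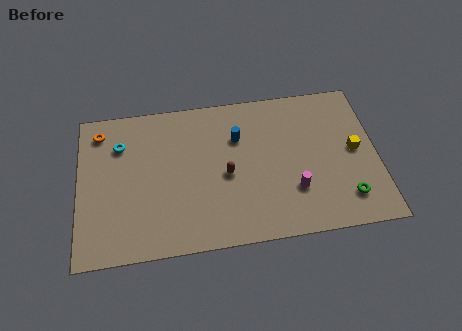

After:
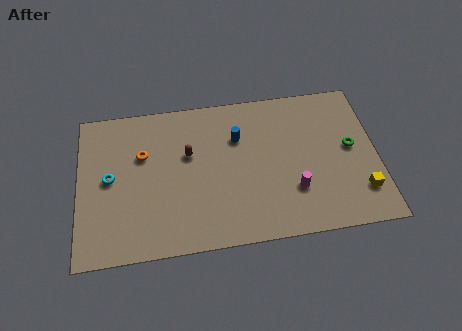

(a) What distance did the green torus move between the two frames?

3.2

The green torus moved from about (14.4, 2.0) to (14.8, 5.2), a distance of √(0.4² + 3.2²) ≈ 3.2.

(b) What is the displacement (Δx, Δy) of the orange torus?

(2.3, -1.8)

The orange torus was at about (1.2, 8.1) and moved to about (3.5, 6.3).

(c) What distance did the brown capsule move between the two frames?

2.6

The brown capsule moved from about (8.0, 4.4) to (6.0, 6.0), a distance of √(2.0² + 1.6²) ≈ 2.6.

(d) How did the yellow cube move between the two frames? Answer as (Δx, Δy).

(0.2, -2.7)

The yellow cube started near (15.0, 5.0) and ended near (15.2, 2.3).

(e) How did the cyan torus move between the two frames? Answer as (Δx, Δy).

(-0.6, -2.1)

From the two frames, the cyan torus sits at roughly (2.3, 7.1) before and (1.7, 5.0) after.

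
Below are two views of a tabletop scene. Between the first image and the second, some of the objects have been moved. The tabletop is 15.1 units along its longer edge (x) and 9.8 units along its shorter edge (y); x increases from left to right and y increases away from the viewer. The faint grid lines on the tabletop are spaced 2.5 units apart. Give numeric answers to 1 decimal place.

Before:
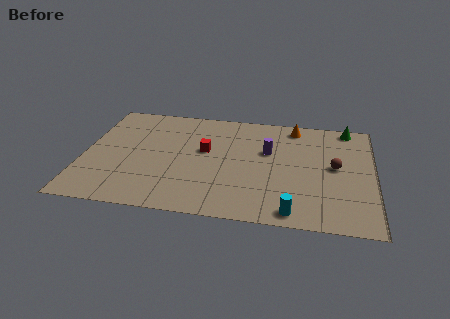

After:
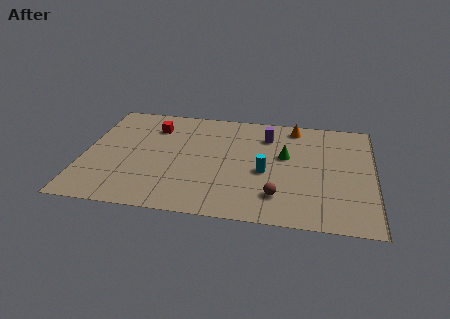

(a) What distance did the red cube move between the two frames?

3.3

The red cube was near (6.3, 5.7) before and (3.5, 7.5) after, so it travelled √(2.8² + 1.8²) ≈ 3.3 units.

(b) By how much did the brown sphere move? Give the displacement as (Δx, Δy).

(-2.9, -3.0)

The brown sphere started near (13.1, 5.2) and ended near (10.2, 2.2).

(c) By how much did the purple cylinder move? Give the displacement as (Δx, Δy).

(-0.1, 1.4)

The purple cylinder was at about (9.6, 6.1) and moved to about (9.5, 7.5).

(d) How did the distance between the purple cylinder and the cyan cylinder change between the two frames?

-2.0

They were about 5.3 units apart before and 3.3 after — 2.0 units closer together.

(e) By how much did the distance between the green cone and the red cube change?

-0.9

They were about 8.1 units apart before and 7.2 after — 0.9 units closer together.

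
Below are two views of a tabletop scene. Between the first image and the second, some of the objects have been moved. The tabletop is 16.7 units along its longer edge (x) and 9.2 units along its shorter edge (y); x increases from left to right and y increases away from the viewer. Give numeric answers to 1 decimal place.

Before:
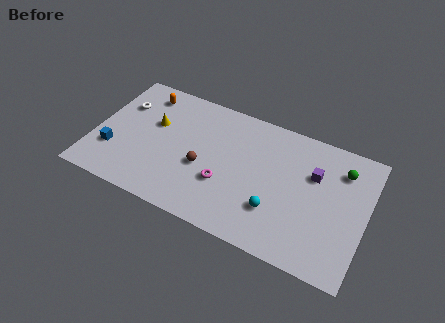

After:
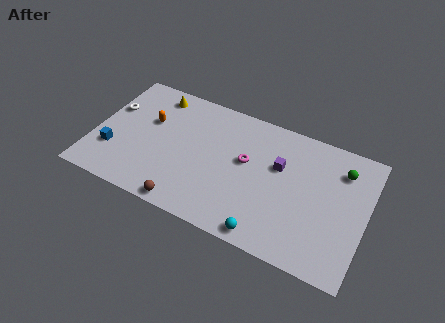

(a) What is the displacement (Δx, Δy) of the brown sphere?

(-0.6, -3.0)

The brown sphere started near (6.8, 3.8) and ended near (6.2, 0.8).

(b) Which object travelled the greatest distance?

the brown sphere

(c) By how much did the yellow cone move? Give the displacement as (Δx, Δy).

(-0.2, 2.2)

The yellow cone was at about (3.5, 5.7) and moved to about (3.3, 7.9).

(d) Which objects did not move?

the blue cube and the green sphere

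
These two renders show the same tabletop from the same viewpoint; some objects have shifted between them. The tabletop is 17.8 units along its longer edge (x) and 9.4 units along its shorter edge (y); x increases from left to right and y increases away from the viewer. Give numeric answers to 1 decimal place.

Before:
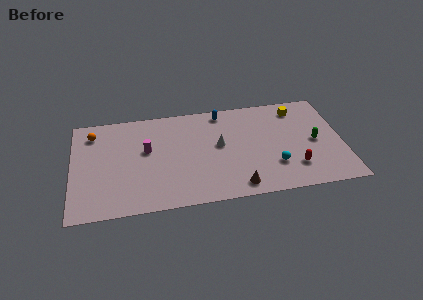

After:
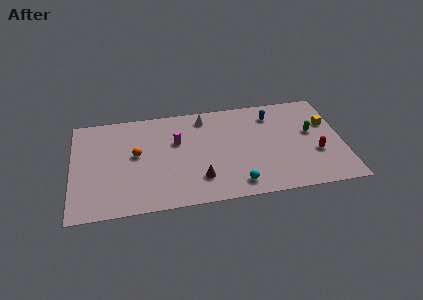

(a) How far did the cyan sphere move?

2.8

The cyan sphere was near (13.2, 2.7) before and (10.7, 1.4) after, so it travelled √(2.5² + 1.3²) ≈ 2.8 units.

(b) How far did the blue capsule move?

3.4

The blue capsule moved from about (10.0, 8.3) to (13.3, 7.5), a distance of √(3.3² + 0.8²) ≈ 3.4.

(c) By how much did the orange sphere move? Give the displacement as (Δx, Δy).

(2.8, -2.4)

The orange sphere started near (1.4, 7.6) and ended near (4.2, 5.2).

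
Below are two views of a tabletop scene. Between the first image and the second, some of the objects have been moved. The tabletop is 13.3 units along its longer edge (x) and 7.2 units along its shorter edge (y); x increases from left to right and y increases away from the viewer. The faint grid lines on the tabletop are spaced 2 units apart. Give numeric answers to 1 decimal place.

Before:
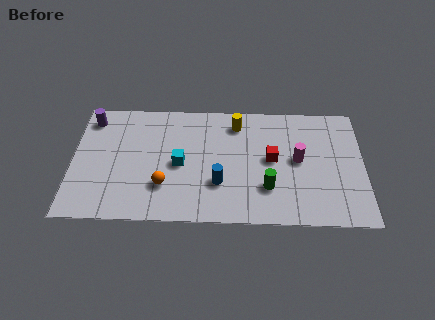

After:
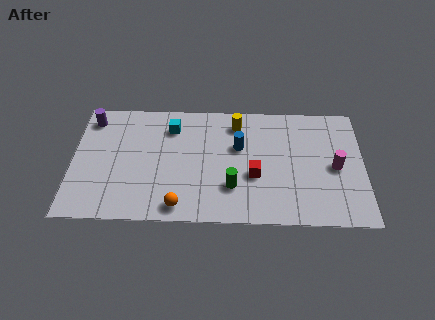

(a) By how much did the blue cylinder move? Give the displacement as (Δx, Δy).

(0.9, 2.2)

The blue cylinder was at about (6.7, 2.3) and moved to about (7.6, 4.5).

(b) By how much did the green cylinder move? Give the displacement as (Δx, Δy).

(-1.6, 0.0)

The green cylinder started near (8.9, 2.1) and ended near (7.3, 2.1).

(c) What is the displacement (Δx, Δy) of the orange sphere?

(0.7, -1.2)

The orange sphere was at about (4.2, 2.1) and moved to about (4.9, 0.9).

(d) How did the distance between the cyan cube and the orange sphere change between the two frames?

+3.2

They were about 1.5 units apart before and 4.7 after — 3.2 units further apart.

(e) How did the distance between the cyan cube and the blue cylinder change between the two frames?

+1.2

They were about 2.1 units apart before and 3.3 after — 1.2 units further apart.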